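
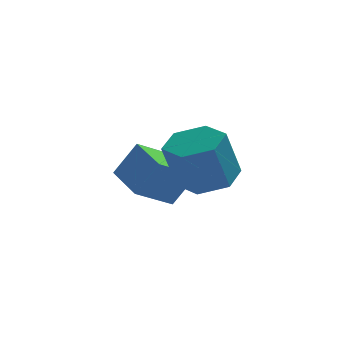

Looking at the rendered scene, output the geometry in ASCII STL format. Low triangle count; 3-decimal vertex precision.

solid 
facet normal 0.281 0.216 -0.935
outer loop
vertex 0.08 -0.015 -0.261
vertex -0.28 0.561 -0.236
vertex 0.371 0.558 -0.041
endloop
endfacet
facet normal 0.859 -0.491 0.144
outer loop
vertex 0.08 -0.015 -0.261
vertex 0.371 0.558 -0.041
vertex -0.259 -0.277 0.871
endloop
endfacet
facet normal 0.859 -0.491 0.144
outer loop
vertex -0.259 -0.277 0.871
vertex 0.371 0.558 -0.041
vertex 0.032 0.297 1.091
endloop
endfacet
facet normal -0.280 -0.216 0.935
outer loop
vertex -0.259 -0.277 0.871
vertex 0.032 0.297 1.091
vertex -0.62 0.299 0.896
endloop
endfacet
facet normal 0.281 0.216 -0.935
outer loop
vertex 0.371 0.558 -0.041
vertex -0.28 0.561 -0.236
vertex 0.011 1.135 -0.016
endloop
endfacet
facet normal 0.801 0.485 0.352
outer loop
vertex 0.371 0.558 -0.041
vertex 0.011 1.135 -0.016
vertex 0.032 0.297 1.091
endloop
endfacet
facet normal 0.801 0.485 0.352
outer loop
vertex 0.032 0.297 1.091
vertex 0.011 1.135 -0.016
vertex -0.328 0.873 1.116
endloop
endfacet
facet normal -0.280 -0.216 0.935
outer loop
vertex 0.032 0.297 1.091
vertex -0.328 0.873 1.116
vertex -0.62 0.299 0.896
endloop
endfacet
facet normal 0.280 0.216 -0.935
outer loop
vertex 0.011 1.135 -0.016
vertex -0.28 0.561 -0.236
vertex -0.641 1.137 -0.211
endloop
endfacet
facet normal -0.059 0.976 0.208
outer loop
vertex 0.011 1.135 -0.016
vertex -0.641 1.137 -0.211
vertex -0.328 0.873 1.116
endloop
endfacet
facet normal -0.059 0.976 0.208
outer loop
vertex -0.328 0.873 1.116
vertex -0.641 1.137 -0.211
vertex -0.98 0.875 0.921
endloop
endfacet
facet normal -0.280 -0.216 0.935
outer loop
vertex -0.328 0.873 1.116
vertex -0.98 0.875 0.921
vertex -0.62 0.299 0.896
endloop
endfacet
facet normal 0.280 0.216 -0.935
outer loop
vertex -0.641 1.137 -0.211
vertex -0.28 0.561 -0.236
vertex -0.932 0.563 -0.431
endloop
endfacet
facet normal -0.859 0.491 -0.144
outer loop
vertex -0.641 1.137 -0.211
vertex -0.932 0.563 -0.431
vertex -0.98 0.875 0.921
endloop
endfacet
facet normal -0.859 0.491 -0.144
outer loop
vertex -0.98 0.875 0.921
vertex -0.932 0.563 -0.431
vertex -1.271 0.302 0.701
endloop
endfacet
facet normal -0.281 -0.216 0.935
outer loop
vertex -0.98 0.875 0.921
vertex -1.271 0.302 0.701
vertex -0.62 0.299 0.896
endloop
endfacet
facet normal 0.280 0.216 -0.935
outer loop
vertex -0.932 0.563 -0.431
vertex -0.28 0.561 -0.236
vertex -0.572 -0.013 -0.456
endloop
endfacet
facet normal -0.801 -0.485 -0.352
outer loop
vertex -0.932 0.563 -0.431
vertex -0.572 -0.013 -0.456
vertex -1.271 0.302 0.701
endloop
endfacet
facet normal -0.801 -0.484 -0.352
outer loop
vertex -1.271 0.302 0.701
vertex -0.572 -0.013 -0.456
vertex -0.911 -0.275 0.676
endloop
endfacet
facet normal -0.281 -0.216 0.935
outer loop
vertex -1.271 0.302 0.701
vertex -0.911 -0.275 0.676
vertex -0.62 0.299 0.896
endloop
endfacet
facet normal 0.280 0.216 -0.935
outer loop
vertex -0.572 -0.013 -0.456
vertex -0.28 0.561 -0.236
vertex 0.08 -0.015 -0.261
endloop
endfacet
facet normal 0.059 -0.976 -0.208
outer loop
vertex -0.572 -0.013 -0.456
vertex 0.08 -0.015 -0.261
vertex -0.911 -0.275 0.676
endloop
endfacet
facet normal 0.059 -0.976 -0.208
outer loop
vertex -0.911 -0.275 0.676
vertex 0.08 -0.015 -0.261
vertex -0.259 -0.277 0.871
endloop
endfacet
facet normal -0.280 -0.216 0.935
outer loop
vertex -0.911 -0.275 0.676
vertex -0.259 -0.277 0.871
vertex -0.62 0.299 0.896
endloop
endfacet
facet normal -0.770 -0.417 0.482
outer loop
vertex -1.229 1.735 -0.267
vertex -1.643 2.761 -0.041
vertex -1.74 1.712 -1.103
endloop
endfacet
facet normal 0.368 -0.908 -0.200
outer loop
vertex -0.917 2.159 -1.619
vertex -1.229 1.735 -0.267
vertex -1.74 1.712 -1.103
endloop
endfacet
facet normal -0.770 -0.418 0.483
outer loop
vertex -1.74 1.712 -1.103
vertex -1.643 2.761 -0.041
vertex -2.155 2.739 -0.876
endloop
endfacet
facet normal -0.522 -0.023 -0.853
outer loop
vertex -2.155 2.739 -0.876
vertex -0.917 2.159 -1.619
vertex -1.74 1.712 -1.103
endloop
endfacet
facet normal 0.522 0.023 0.853
outer loop
vertex -1.229 1.735 -0.267
vertex -0.82 3.208 -0.557
vertex -1.643 2.761 -0.041
endloop
endfacet
facet normal 0.366 -0.909 -0.201
outer loop
vertex -0.405 2.181 -0.784
vertex -1.229 1.735 -0.267
vertex -0.917 2.159 -1.619
endloop
endfacet
facet normal 0.522 0.023 0.852
outer loop
vertex -0.405 2.181 -0.784
vertex -0.82 3.208 -0.557
vertex -1.229 1.735 -0.267
endloop
endfacet
facet normal -0.367 0.908 0.201
outer loop
vertex -1.643 2.761 -0.041
vertex -0.82 3.208 -0.557
vertex -2.155 2.739 -0.876
endloop
endfacet
facet normal -0.522 -0.023 -0.852
outer loop
vertex -1.331 3.185 -1.393
vertex -0.917 2.159 -1.619
vertex -2.155 2.739 -0.876
endloop
endfacet
facet normal -0.367 0.909 0.199
outer loop
vertex -2.155 2.739 -0.876
vertex -0.82 3.208 -0.557
vertex -1.331 3.185 -1.393
endloop
endfacet
facet normal 0.770 0.417 -0.483
outer loop
vertex -1.331 3.185 -1.393
vertex -0.405 2.181 -0.784
vertex -0.917 2.159 -1.619
endloop
endfacet
facet normal 0.770 0.418 -0.482
outer loop
vertex -0.82 3.208 -0.557
vertex -0.405 2.181 -0.784
vertex -1.331 3.185 -1.393
endloop
endfacet

endsolid


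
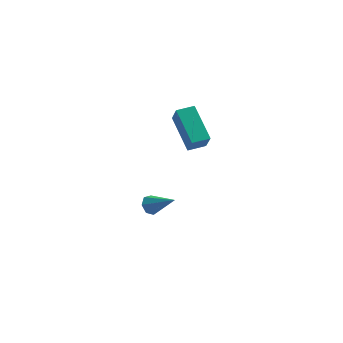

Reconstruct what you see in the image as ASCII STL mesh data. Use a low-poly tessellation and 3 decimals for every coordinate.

solid 
facet normal -0.863 -0.500 -0.068
outer loop
vertex 2.611 0.43 2.766
vertex 1.638 1.947 3.956
vertex 2.324 1.068 1.718
endloop
endfacet
facet normal 0.450 -0.703 -0.551
outer loop
vertex 3.162 1.553 1.784
vertex 2.611 0.43 2.766
vertex 2.324 1.068 1.718
endloop
endfacet
facet normal -0.863 -0.500 -0.068
outer loop
vertex 2.324 1.068 1.718
vertex 1.638 1.947 3.956
vertex 1.351 2.585 2.908
endloop
endfacet
facet normal -0.228 0.506 -0.832
outer loop
vertex 1.351 2.585 2.908
vertex 3.162 1.553 1.784
vertex 2.324 1.068 1.718
endloop
endfacet
facet normal 0.228 -0.506 0.832
outer loop
vertex 2.611 0.43 2.766
vertex 2.476 2.432 4.022
vertex 1.638 1.947 3.956
endloop
endfacet
facet normal 0.450 -0.703 -0.551
outer loop
vertex 3.449 0.915 2.832
vertex 2.611 0.43 2.766
vertex 3.162 1.553 1.784
endloop
endfacet
facet normal 0.228 -0.506 0.832
outer loop
vertex 3.449 0.915 2.832
vertex 2.476 2.432 4.022
vertex 2.611 0.43 2.766
endloop
endfacet
facet normal -0.450 0.703 0.551
outer loop
vertex 1.638 1.947 3.956
vertex 2.476 2.432 4.022
vertex 1.351 2.585 2.908
endloop
endfacet
facet normal -0.228 0.506 -0.832
outer loop
vertex 2.189 3.07 2.974
vertex 3.162 1.553 1.784
vertex 1.351 2.585 2.908
endloop
endfacet
facet normal -0.450 0.703 0.551
outer loop
vertex 1.351 2.585 2.908
vertex 2.476 2.432 4.022
vertex 2.189 3.07 2.974
endloop
endfacet
facet normal 0.863 0.500 0.068
outer loop
vertex 2.189 3.07 2.974
vertex 3.449 0.915 2.832
vertex 3.162 1.553 1.784
endloop
endfacet
facet normal 0.863 0.500 0.068
outer loop
vertex 2.476 2.432 4.022
vertex 3.449 0.915 2.832
vertex 2.189 3.07 2.974
endloop
endfacet
facet normal -0.756 0.326 -0.568
outer loop
vertex 0.471 2.136 -4.227
vertex 0.259 2.463 -3.758
vertex 0.656 2.63 -4.19
endloop
endfacet
facet normal 0.755 -0.237 -0.611
outer loop
vertex 0.471 2.136 -4.227
vertex 0.656 2.63 -4.19
vertex 1.581 1.897 -2.762
endloop
endfacet
facet normal -0.756 0.323 -0.570
outer loop
vertex 0.656 2.63 -4.19
vertex 0.259 2.463 -3.758
vertex 0.541 2.999 -3.828
endloop
endfacet
facet normal 0.816 0.514 -0.265
outer loop
vertex 0.656 2.63 -4.19
vertex 0.541 2.999 -3.828
vertex 1.581 1.897 -2.762
endloop
endfacet
facet normal -0.756 0.323 -0.569
outer loop
vertex 0.541 2.999 -3.828
vertex 0.259 2.463 -3.758
vertex 0.214 2.965 -3.413
endloop
endfacet
facet normal 0.434 0.804 0.408
outer loop
vertex 0.541 2.999 -3.828
vertex 0.214 2.965 -3.413
vertex 1.581 1.897 -2.762
endloop
endfacet
facet normal -0.756 0.323 -0.569
outer loop
vertex 0.214 2.965 -3.413
vertex 0.259 2.463 -3.758
vertex -0.079 2.553 -3.258
endloop
endfacet
facet normal -0.106 0.415 0.904
outer loop
vertex 0.214 2.965 -3.413
vertex -0.079 2.553 -3.258
vertex 1.581 1.897 -2.762
endloop
endfacet
facet normal -0.756 0.323 -0.569
outer loop
vertex -0.079 2.553 -3.258
vertex 0.259 2.463 -3.758
vertex -0.118 2.073 -3.479
endloop
endfacet
facet normal -0.394 -0.358 0.847
outer loop
vertex -0.079 2.553 -3.258
vertex -0.118 2.073 -3.479
vertex 1.581 1.897 -2.762
endloop
endfacet
facet normal -0.756 0.324 -0.569
outer loop
vertex -0.118 2.073 -3.479
vertex 0.259 2.463 -3.758
vertex 0.127 1.888 -3.91
endloop
endfacet
facet normal -0.215 -0.936 0.280
outer loop
vertex -0.118 2.073 -3.479
vertex 0.127 1.888 -3.91
vertex 1.581 1.897 -2.762
endloop
endfacet
facet normal -0.757 0.324 -0.568
outer loop
vertex 0.127 1.888 -3.91
vertex 0.259 2.463 -3.758
vertex 0.471 2.136 -4.227
endloop
endfacet
facet normal 0.296 -0.881 -0.368
outer loop
vertex 0.127 1.888 -3.91
vertex 0.471 2.136 -4.227
vertex 1.581 1.897 -2.762
endloop
endfacet

endsolid


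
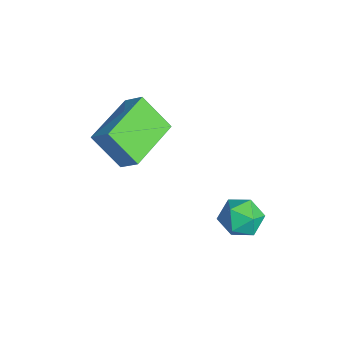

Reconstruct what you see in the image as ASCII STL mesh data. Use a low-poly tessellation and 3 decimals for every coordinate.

solid 
facet normal -0.352 0.864 -0.359
outer loop
vertex 3.499 3.286 -4.586
vertex 2.948 3.342 -3.912
vertex 3.746 3.691 -3.854
endloop
endfacet
facet normal 0.332 0.774 -0.540
outer loop
vertex 3.499 3.286 -4.586
vertex 3.746 3.691 -3.854
vertex 4.302 3.163 -4.269
endloop
endfacet
facet normal 0.384 0.165 -0.909
outer loop
vertex 3.499 3.286 -4.586
vertex 4.302 3.163 -4.269
vertex 3.849 2.486 -4.583
endloop
endfacet
facet normal -0.268 -0.121 -0.956
outer loop
vertex 3.499 3.286 -4.586
vertex 3.849 2.486 -4.583
vertex 3.012 2.597 -4.362
endloop
endfacet
facet normal -0.723 0.311 -0.617
outer loop
vertex 3.499 3.286 -4.586
vertex 3.012 2.597 -4.362
vertex 2.948 3.342 -3.912
endloop
endfacet
facet normal 0.711 0.701 0.060
outer loop
vertex 4.302 3.163 -4.269
vertex 3.746 3.691 -3.854
vertex 4.248 3.143 -3.398
endloop
endfacet
facet normal -0.396 0.848 0.351
outer loop
vertex 3.746 3.691 -3.854
vertex 2.948 3.342 -3.912
vertex 3.411 3.254 -3.177
endloop
endfacet
facet normal -0.997 -0.048 -0.063
outer loop
vertex 2.948 3.342 -3.912
vertex 3.012 2.597 -4.362
vertex 2.958 2.577 -3.491
endloop
endfacet
facet normal -0.261 -0.747 -0.611
outer loop
vertex 3.012 2.597 -4.362
vertex 3.849 2.486 -4.583
vertex 3.514 2.049 -3.906
endloop
endfacet
facet normal 0.796 -0.284 -0.535
outer loop
vertex 3.849 2.486 -4.583
vertex 4.302 3.163 -4.269
vertex 4.312 2.398 -3.848
endloop
endfacet
facet normal 0.268 0.121 0.956
outer loop
vertex 3.761 2.454 -3.174
vertex 4.248 3.143 -3.398
vertex 3.411 3.254 -3.177
endloop
endfacet
facet normal -0.384 -0.165 0.909
outer loop
vertex 3.761 2.454 -3.174
vertex 3.411 3.254 -3.177
vertex 2.958 2.577 -3.491
endloop
endfacet
facet normal -0.332 -0.774 0.540
outer loop
vertex 3.761 2.454 -3.174
vertex 2.958 2.577 -3.491
vertex 3.514 2.049 -3.906
endloop
endfacet
facet normal 0.352 -0.864 0.359
outer loop
vertex 3.761 2.454 -3.174
vertex 3.514 2.049 -3.906
vertex 4.312 2.398 -3.848
endloop
endfacet
facet normal 0.723 -0.311 0.617
outer loop
vertex 3.761 2.454 -3.174
vertex 4.312 2.398 -3.848
vertex 4.248 3.143 -3.398
endloop
endfacet
facet normal 0.261 0.747 0.611
outer loop
vertex 3.411 3.254 -3.177
vertex 4.248 3.143 -3.398
vertex 3.746 3.691 -3.854
endloop
endfacet
facet normal -0.796 0.284 0.535
outer loop
vertex 2.958 2.577 -3.491
vertex 3.411 3.254 -3.177
vertex 2.948 3.342 -3.912
endloop
endfacet
facet normal -0.711 -0.701 -0.060
outer loop
vertex 3.514 2.049 -3.906
vertex 2.958 2.577 -3.491
vertex 3.012 2.597 -4.362
endloop
endfacet
facet normal 0.396 -0.848 -0.351
outer loop
vertex 4.312 2.398 -3.848
vertex 3.514 2.049 -3.906
vertex 3.849 2.486 -4.583
endloop
endfacet
facet normal 0.997 0.048 0.063
outer loop
vertex 4.248 3.143 -3.398
vertex 4.312 2.398 -3.848
vertex 4.302 3.163 -4.269
endloop
endfacet
facet normal -0.379 -0.535 0.755
outer loop
vertex 2.699 -1.481 0.843
vertex 1.139 -0.023 1.093
vertex 2.142 -1.97 0.217
endloop
endfacet
facet normal 0.726 -0.678 -0.116
outer loop
vertex 2.761 -1.097 -1.013
vertex 2.699 -1.481 0.843
vertex 2.142 -1.97 0.217
endloop
endfacet
facet normal -0.379 -0.535 0.755
outer loop
vertex 2.142 -1.97 0.217
vertex 1.139 -0.023 1.093
vertex 0.582 -0.511 0.467
endloop
endfacet
facet normal -0.574 -0.503 -0.646
outer loop
vertex 0.582 -0.511 0.467
vertex 2.761 -1.097 -1.013
vertex 2.142 -1.97 0.217
endloop
endfacet
facet normal 0.574 0.503 0.646
outer loop
vertex 2.699 -1.481 0.843
vertex 1.758 0.85 -0.137
vertex 1.139 -0.023 1.093
endloop
endfacet
facet normal 0.725 -0.679 -0.116
outer loop
vertex 3.318 -0.609 -0.387
vertex 2.699 -1.481 0.843
vertex 2.761 -1.097 -1.013
endloop
endfacet
facet normal 0.574 0.503 0.646
outer loop
vertex 3.318 -0.609 -0.387
vertex 1.758 0.85 -0.137
vertex 2.699 -1.481 0.843
endloop
endfacet
facet normal -0.725 0.678 0.117
outer loop
vertex 1.139 -0.023 1.093
vertex 1.758 0.85 -0.137
vertex 0.582 -0.511 0.467
endloop
endfacet
facet normal -0.574 -0.503 -0.646
outer loop
vertex 1.201 0.361 -0.763
vertex 2.761 -1.097 -1.013
vertex 0.582 -0.511 0.467
endloop
endfacet
facet normal -0.726 0.678 0.116
outer loop
vertex 0.582 -0.511 0.467
vertex 1.758 0.85 -0.137
vertex 1.201 0.361 -0.763
endloop
endfacet
facet normal 0.379 0.535 -0.755
outer loop
vertex 1.201 0.361 -0.763
vertex 3.318 -0.609 -0.387
vertex 2.761 -1.097 -1.013
endloop
endfacet
facet normal 0.379 0.535 -0.755
outer loop
vertex 1.758 0.85 -0.137
vertex 3.318 -0.609 -0.387
vertex 1.201 0.361 -0.763
endloop
endfacet

endsolid


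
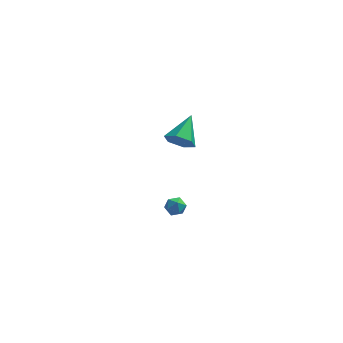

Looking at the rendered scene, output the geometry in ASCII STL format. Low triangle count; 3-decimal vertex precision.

solid 
facet normal -0.046 0.145 0.988
outer loop
vertex -2.941 -3.578 -2.875
vertex -3.521 -3.851 -2.862
vertex -2.995 -4.21 -2.785
endloop
endfacet
facet normal 0.630 0.056 0.774
outer loop
vertex -2.941 -3.578 -2.875
vertex -2.995 -4.21 -2.785
vertex -2.539 -3.979 -3.173
endloop
endfacet
facet normal 0.775 0.561 0.291
outer loop
vertex -2.941 -3.578 -2.875
vertex -2.539 -3.979 -3.173
vertex -2.783 -3.478 -3.489
endloop
endfacet
facet normal 0.190 0.960 0.205
outer loop
vertex -2.941 -3.578 -2.875
vertex -2.783 -3.478 -3.489
vertex -3.39 -3.399 -3.297
endloop
endfacet
facet normal -0.317 0.704 0.636
outer loop
vertex -2.941 -3.578 -2.875
vertex -3.39 -3.399 -3.297
vertex -3.521 -3.851 -2.862
endloop
endfacet
facet normal 0.679 -0.578 0.453
outer loop
vertex -2.539 -3.979 -3.173
vertex -2.995 -4.21 -2.785
vertex -2.87 -4.501 -3.343
endloop
endfacet
facet normal -0.415 -0.436 0.799
outer loop
vertex -2.995 -4.21 -2.785
vertex -3.521 -3.851 -2.862
vertex -3.477 -4.422 -3.151
endloop
endfacet
facet normal -0.854 0.467 0.228
outer loop
vertex -3.521 -3.851 -2.862
vertex -3.39 -3.399 -3.297
vertex -3.721 -3.921 -3.467
endloop
endfacet
facet normal -0.033 0.883 -0.468
outer loop
vertex -3.39 -3.399 -3.297
vertex -2.783 -3.478 -3.489
vertex -3.265 -3.69 -3.855
endloop
endfacet
facet normal 0.914 0.237 -0.330
outer loop
vertex -2.783 -3.478 -3.489
vertex -2.539 -3.979 -3.173
vertex -2.739 -4.049 -3.778
endloop
endfacet
facet normal -0.190 -0.960 -0.205
outer loop
vertex -3.319 -4.322 -3.765
vertex -2.87 -4.501 -3.343
vertex -3.477 -4.422 -3.151
endloop
endfacet
facet normal -0.775 -0.561 -0.291
outer loop
vertex -3.319 -4.322 -3.765
vertex -3.477 -4.422 -3.151
vertex -3.721 -3.921 -3.467
endloop
endfacet
facet normal -0.630 -0.056 -0.774
outer loop
vertex -3.319 -4.322 -3.765
vertex -3.721 -3.921 -3.467
vertex -3.265 -3.69 -3.855
endloop
endfacet
facet normal 0.046 -0.145 -0.988
outer loop
vertex -3.319 -4.322 -3.765
vertex -3.265 -3.69 -3.855
vertex -2.739 -4.049 -3.778
endloop
endfacet
facet normal 0.317 -0.704 -0.636
outer loop
vertex -3.319 -4.322 -3.765
vertex -2.739 -4.049 -3.778
vertex -2.87 -4.501 -3.343
endloop
endfacet
facet normal 0.033 -0.883 0.468
outer loop
vertex -3.477 -4.422 -3.151
vertex -2.87 -4.501 -3.343
vertex -2.995 -4.21 -2.785
endloop
endfacet
facet normal -0.914 -0.237 0.330
outer loop
vertex -3.721 -3.921 -3.467
vertex -3.477 -4.422 -3.151
vertex -3.521 -3.851 -2.862
endloop
endfacet
facet normal -0.679 0.578 -0.453
outer loop
vertex -3.265 -3.69 -3.855
vertex -3.721 -3.921 -3.467
vertex -3.39 -3.399 -3.297
endloop
endfacet
facet normal 0.415 0.436 -0.799
outer loop
vertex -2.739 -4.049 -3.778
vertex -3.265 -3.69 -3.855
vertex -2.783 -3.478 -3.489
endloop
endfacet
facet normal 0.854 -0.467 -0.228
outer loop
vertex -2.87 -4.501 -3.343
vertex -2.739 -4.049 -3.778
vertex -2.539 -3.979 -3.173
endloop
endfacet
facet normal -0.241 -0.825 -0.511
outer loop
vertex -2.736 2.906 -3.826
vertex -3.615 2.923 -3.439
vertex -3.445 3.384 -4.263
endloop
endfacet
facet normal 0.674 0.560 -0.481
outer loop
vertex -2.736 2.906 -3.826
vertex -3.445 3.384 -4.263
vertex -3.125 4.597 -2.401
endloop
endfacet
facet normal -0.241 -0.825 -0.511
outer loop
vertex -3.445 3.384 -4.263
vertex -3.615 2.923 -3.439
vertex -4.323 3.401 -3.876
endloop
endfacet
facet normal -0.208 0.836 -0.509
outer loop
vertex -3.445 3.384 -4.263
vertex -4.323 3.401 -3.876
vertex -3.125 4.597 -2.401
endloop
endfacet
facet normal -0.241 -0.825 -0.512
outer loop
vertex -4.323 3.401 -3.876
vertex -3.615 2.923 -3.439
vertex -4.493 2.939 -3.052
endloop
endfacet
facet normal -0.792 0.588 0.166
outer loop
vertex -4.323 3.401 -3.876
vertex -4.493 2.939 -3.052
vertex -3.125 4.597 -2.401
endloop
endfacet
facet normal -0.240 -0.825 -0.512
outer loop
vertex -4.493 2.939 -3.052
vertex -3.615 2.923 -3.439
vertex -3.785 2.461 -2.614
endloop
endfacet
facet normal -0.493 0.066 0.868
outer loop
vertex -4.493 2.939 -3.052
vertex -3.785 2.461 -2.614
vertex -3.125 4.597 -2.401
endloop
endfacet
facet normal -0.240 -0.825 -0.512
outer loop
vertex -3.785 2.461 -2.614
vertex -3.615 2.923 -3.439
vertex -2.906 2.445 -3.001
endloop
endfacet
facet normal 0.391 -0.210 0.896
outer loop
vertex -3.785 2.461 -2.614
vertex -2.906 2.445 -3.001
vertex -3.125 4.597 -2.401
endloop
endfacet
facet normal -0.241 -0.825 -0.511
outer loop
vertex -2.906 2.445 -3.001
vertex -3.615 2.923 -3.439
vertex -2.736 2.906 -3.826
endloop
endfacet
facet normal 0.974 0.037 0.222
outer loop
vertex -2.906 2.445 -3.001
vertex -2.736 2.906 -3.826
vertex -3.125 4.597 -2.401
endloop
endfacet

endsolid


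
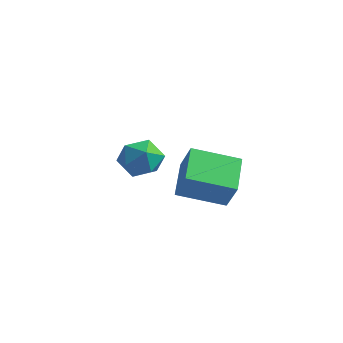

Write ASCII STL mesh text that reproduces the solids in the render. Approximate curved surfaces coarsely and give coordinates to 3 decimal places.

solid 
facet normal -0.526 0.160 -0.836
outer loop
vertex 3.14 1.679 -0.562
vertex 2.296 2.864 0.196
vertex 4.366 2.896 -1.1
endloop
endfacet
facet normal 0.514 -0.722 -0.462
outer loop
vertex 5.024 2.696 -0.056
vertex 3.14 1.679 -0.562
vertex 4.366 2.896 -1.1
endloop
endfacet
facet normal -0.526 0.161 -0.835
outer loop
vertex 4.366 2.896 -1.1
vertex 2.296 2.864 0.196
vertex 3.523 4.081 -0.342
endloop
endfacet
facet normal 0.677 0.673 -0.298
outer loop
vertex 3.523 4.081 -0.342
vertex 5.024 2.696 -0.056
vertex 4.366 2.896 -1.1
endloop
endfacet
facet normal -0.677 -0.673 0.298
outer loop
vertex 3.14 1.679 -0.562
vertex 2.954 2.664 1.24
vertex 2.296 2.864 0.196
endloop
endfacet
facet normal 0.514 -0.723 -0.462
outer loop
vertex 3.797 1.479 0.482
vertex 3.14 1.679 -0.562
vertex 5.024 2.696 -0.056
endloop
endfacet
facet normal -0.678 -0.672 0.298
outer loop
vertex 3.797 1.479 0.482
vertex 2.954 2.664 1.24
vertex 3.14 1.679 -0.562
endloop
endfacet
facet normal -0.514 0.723 0.462
outer loop
vertex 2.296 2.864 0.196
vertex 2.954 2.664 1.24
vertex 3.523 4.081 -0.342
endloop
endfacet
facet normal 0.677 0.673 -0.297
outer loop
vertex 4.18 3.881 0.702
vertex 5.024 2.696 -0.056
vertex 3.523 4.081 -0.342
endloop
endfacet
facet normal -0.514 0.722 0.462
outer loop
vertex 3.523 4.081 -0.342
vertex 2.954 2.664 1.24
vertex 4.18 3.881 0.702
endloop
endfacet
facet normal 0.525 -0.160 0.836
outer loop
vertex 4.18 3.881 0.702
vertex 3.797 1.479 0.482
vertex 5.024 2.696 -0.056
endloop
endfacet
facet normal 0.526 -0.160 0.835
outer loop
vertex 2.954 2.664 1.24
vertex 3.797 1.479 0.482
vertex 4.18 3.881 0.702
endloop
endfacet
facet normal -0.858 -0.320 0.401
outer loop
vertex -0.683 3.493 0.036
vertex -0.63 2.719 -0.468
vertex -0.248 2.749 0.374
endloop
endfacet
facet normal -0.502 0.097 0.859
outer loop
vertex -0.683 3.493 0.036
vertex -0.248 2.749 0.374
vertex 0.116 3.592 0.492
endloop
endfacet
facet normal -0.404 0.733 0.548
outer loop
vertex -0.683 3.493 0.036
vertex 0.116 3.592 0.492
vertex -0.041 4.081 -0.277
endloop
endfacet
facet normal -0.698 0.709 -0.101
outer loop
vertex -0.683 3.493 0.036
vertex -0.041 4.081 -0.277
vertex -0.502 3.542 -0.871
endloop
endfacet
facet normal -0.980 0.058 -0.192
outer loop
vertex -0.683 3.493 0.036
vertex -0.502 3.542 -0.871
vertex -0.63 2.719 -0.468
endloop
endfacet
facet normal 0.138 -0.195 0.971
outer loop
vertex 0.116 3.592 0.492
vertex -0.248 2.749 0.374
vertex 0.662 2.878 0.271
endloop
endfacet
facet normal -0.438 -0.869 0.230
outer loop
vertex -0.248 2.749 0.374
vertex -0.63 2.719 -0.468
vertex 0.201 2.339 -0.323
endloop
endfacet
facet normal -0.633 -0.259 -0.729
outer loop
vertex -0.63 2.719 -0.468
vertex -0.502 3.542 -0.871
vertex 0.044 2.828 -1.092
endloop
endfacet
facet normal -0.178 0.794 -0.582
outer loop
vertex -0.502 3.542 -0.871
vertex -0.041 4.081 -0.277
vertex 0.408 3.671 -0.974
endloop
endfacet
facet normal 0.299 0.832 0.468
outer loop
vertex -0.041 4.081 -0.277
vertex 0.116 3.592 0.492
vertex 0.79 3.701 -0.132
endloop
endfacet
facet normal 0.698 -0.709 0.101
outer loop
vertex 0.843 2.927 -0.636
vertex 0.662 2.878 0.271
vertex 0.201 2.339 -0.323
endloop
endfacet
facet normal 0.404 -0.733 -0.548
outer loop
vertex 0.843 2.927 -0.636
vertex 0.201 2.339 -0.323
vertex 0.044 2.828 -1.092
endloop
endfacet
facet normal 0.502 -0.097 -0.859
outer loop
vertex 0.843 2.927 -0.636
vertex 0.044 2.828 -1.092
vertex 0.408 3.671 -0.974
endloop
endfacet
facet normal 0.858 0.320 -0.401
outer loop
vertex 0.843 2.927 -0.636
vertex 0.408 3.671 -0.974
vertex 0.79 3.701 -0.132
endloop
endfacet
facet normal 0.980 -0.058 0.192
outer loop
vertex 0.843 2.927 -0.636
vertex 0.79 3.701 -0.132
vertex 0.662 2.878 0.271
endloop
endfacet
facet normal 0.178 -0.794 0.582
outer loop
vertex 0.201 2.339 -0.323
vertex 0.662 2.878 0.271
vertex -0.248 2.749 0.374
endloop
endfacet
facet normal -0.299 -0.832 -0.468
outer loop
vertex 0.044 2.828 -1.092
vertex 0.201 2.339 -0.323
vertex -0.63 2.719 -0.468
endloop
endfacet
facet normal -0.138 0.195 -0.971
outer loop
vertex 0.408 3.671 -0.974
vertex 0.044 2.828 -1.092
vertex -0.502 3.542 -0.871
endloop
endfacet
facet normal 0.438 0.869 -0.230
outer loop
vertex 0.79 3.701 -0.132
vertex 0.408 3.671 -0.974
vertex -0.041 4.081 -0.277
endloop
endfacet
facet normal 0.633 0.259 0.729
outer loop
vertex 0.662 2.878 0.271
vertex 0.79 3.701 -0.132
vertex 0.116 3.592 0.492
endloop
endfacet

endsolid


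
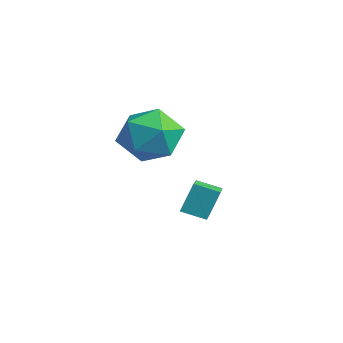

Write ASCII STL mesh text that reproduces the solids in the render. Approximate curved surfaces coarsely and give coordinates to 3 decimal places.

solid 
facet normal -0.620 0.319 0.717
outer loop
vertex 1.618 2.588 2.201
vertex 1.402 1.433 2.528
vertex 2.318 2.052 3.044
endloop
endfacet
facet normal -0.104 0.798 0.594
outer loop
vertex 1.618 2.588 2.201
vertex 2.318 2.052 3.044
vertex 2.826 2.756 2.187
endloop
endfacet
facet normal -0.138 0.986 -0.094
outer loop
vertex 1.618 2.588 2.201
vertex 2.826 2.756 2.187
vertex 2.224 2.572 1.143
endloop
endfacet
facet normal -0.674 0.624 -0.395
outer loop
vertex 1.618 2.588 2.201
vertex 2.224 2.572 1.143
vertex 1.344 1.755 1.353
endloop
endfacet
facet normal -0.972 0.212 0.106
outer loop
vertex 1.618 2.588 2.201
vertex 1.344 1.755 1.353
vertex 1.402 1.433 2.528
endloop
endfacet
facet normal 0.524 0.479 0.704
outer loop
vertex 2.826 2.756 2.187
vertex 2.318 2.052 3.044
vertex 3.356 1.705 2.507
endloop
endfacet
facet normal -0.309 -0.296 0.904
outer loop
vertex 2.318 2.052 3.044
vertex 1.402 1.433 2.528
vertex 2.476 0.888 2.717
endloop
endfacet
facet normal -0.879 -0.469 -0.085
outer loop
vertex 1.402 1.433 2.528
vertex 1.344 1.755 1.353
vertex 1.874 0.704 1.673
endloop
endfacet
facet normal -0.397 0.198 -0.896
outer loop
vertex 1.344 1.755 1.353
vertex 2.224 2.572 1.143
vertex 2.382 1.408 0.816
endloop
endfacet
facet normal 0.469 0.783 -0.409
outer loop
vertex 2.224 2.572 1.143
vertex 2.826 2.756 2.187
vertex 3.298 2.027 1.332
endloop
endfacet
facet normal 0.674 -0.624 0.395
outer loop
vertex 3.082 0.872 1.659
vertex 3.356 1.705 2.507
vertex 2.476 0.888 2.717
endloop
endfacet
facet normal 0.138 -0.986 0.094
outer loop
vertex 3.082 0.872 1.659
vertex 2.476 0.888 2.717
vertex 1.874 0.704 1.673
endloop
endfacet
facet normal 0.104 -0.798 -0.594
outer loop
vertex 3.082 0.872 1.659
vertex 1.874 0.704 1.673
vertex 2.382 1.408 0.816
endloop
endfacet
facet normal 0.620 -0.319 -0.717
outer loop
vertex 3.082 0.872 1.659
vertex 2.382 1.408 0.816
vertex 3.298 2.027 1.332
endloop
endfacet
facet normal 0.972 -0.212 -0.106
outer loop
vertex 3.082 0.872 1.659
vertex 3.298 2.027 1.332
vertex 3.356 1.705 2.507
endloop
endfacet
facet normal 0.397 -0.198 0.896
outer loop
vertex 2.476 0.888 2.717
vertex 3.356 1.705 2.507
vertex 2.318 2.052 3.044
endloop
endfacet
facet normal -0.469 -0.783 0.409
outer loop
vertex 1.874 0.704 1.673
vertex 2.476 0.888 2.717
vertex 1.402 1.433 2.528
endloop
endfacet
facet normal -0.524 -0.479 -0.704
outer loop
vertex 2.382 1.408 0.816
vertex 1.874 0.704 1.673
vertex 1.344 1.755 1.353
endloop
endfacet
facet normal 0.309 0.296 -0.904
outer loop
vertex 3.298 2.027 1.332
vertex 2.382 1.408 0.816
vertex 2.224 2.572 1.143
endloop
endfacet
facet normal 0.879 0.469 0.085
outer loop
vertex 3.356 1.705 2.507
vertex 3.298 2.027 1.332
vertex 2.826 2.756 2.187
endloop
endfacet
facet normal -0.557 -0.765 0.322
outer loop
vertex 2.008 3.452 -0.761
vertex 1.228 3.924 -0.988
vertex 2.038 2.941 -1.923
endloop
endfacet
facet normal 0.831 -0.502 0.242
outer loop
vertex 2.572 3.676 -2.232
vertex 2.008 3.452 -0.761
vertex 2.038 2.941 -1.923
endloop
endfacet
facet normal -0.557 -0.766 0.323
outer loop
vertex 2.038 2.941 -1.923
vertex 1.228 3.924 -0.988
vertex 1.257 3.413 -2.15
endloop
endfacet
facet normal 0.023 -0.402 -0.915
outer loop
vertex 1.257 3.413 -2.15
vertex 2.572 3.676 -2.232
vertex 2.038 2.941 -1.923
endloop
endfacet
facet normal -0.023 0.402 0.915
outer loop
vertex 2.008 3.452 -0.761
vertex 1.762 4.659 -1.297
vertex 1.228 3.924 -0.988
endloop
endfacet
facet normal 0.830 -0.503 0.242
outer loop
vertex 2.543 4.187 -1.07
vertex 2.008 3.452 -0.761
vertex 2.572 3.676 -2.232
endloop
endfacet
facet normal -0.023 0.402 0.915
outer loop
vertex 2.543 4.187 -1.07
vertex 1.762 4.659 -1.297
vertex 2.008 3.452 -0.761
endloop
endfacet
facet normal -0.831 0.502 -0.241
outer loop
vertex 1.228 3.924 -0.988
vertex 1.762 4.659 -1.297
vertex 1.257 3.413 -2.15
endloop
endfacet
facet normal 0.023 -0.402 -0.915
outer loop
vertex 1.792 4.148 -2.459
vertex 2.572 3.676 -2.232
vertex 1.257 3.413 -2.15
endloop
endfacet
facet normal -0.830 0.502 -0.242
outer loop
vertex 1.257 3.413 -2.15
vertex 1.762 4.659 -1.297
vertex 1.792 4.148 -2.459
endloop
endfacet
facet normal 0.557 0.765 -0.323
outer loop
vertex 1.792 4.148 -2.459
vertex 2.543 4.187 -1.07
vertex 2.572 3.676 -2.232
endloop
endfacet
facet normal 0.556 0.766 -0.322
outer loop
vertex 1.762 4.659 -1.297
vertex 2.543 4.187 -1.07
vertex 1.792 4.148 -2.459
endloop
endfacet

endsolid


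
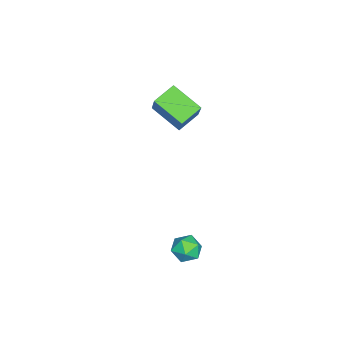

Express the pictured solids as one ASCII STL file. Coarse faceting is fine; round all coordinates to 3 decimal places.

solid 
facet normal -0.743 0.526 0.414
outer loop
vertex -2.28 -1.928 3.609
vertex -1.283 -1.552 4.921
vertex -1.8 -0.68 2.886
endloop
endfacet
facet normal -0.590 -0.223 -0.776
outer loop
vertex -0.997 -1.248 2.439
vertex -2.28 -1.928 3.609
vertex -1.8 -0.68 2.886
endloop
endfacet
facet normal -0.743 0.526 0.414
outer loop
vertex -1.8 -0.68 2.886
vertex -1.283 -1.552 4.921
vertex -0.802 -0.304 4.198
endloop
endfacet
facet normal 0.316 0.821 -0.476
outer loop
vertex -0.802 -0.304 4.198
vertex -0.997 -1.248 2.439
vertex -1.8 -0.68 2.886
endloop
endfacet
facet normal -0.316 -0.821 0.475
outer loop
vertex -2.28 -1.928 3.609
vertex -0.48 -2.12 4.474
vertex -1.283 -1.552 4.921
endloop
endfacet
facet normal -0.590 -0.222 -0.776
outer loop
vertex -1.478 -2.496 3.162
vertex -2.28 -1.928 3.609
vertex -0.997 -1.248 2.439
endloop
endfacet
facet normal -0.316 -0.821 0.476
outer loop
vertex -1.478 -2.496 3.162
vertex -0.48 -2.12 4.474
vertex -2.28 -1.928 3.609
endloop
endfacet
facet normal 0.590 0.223 0.776
outer loop
vertex -1.283 -1.552 4.921
vertex -0.48 -2.12 4.474
vertex -0.802 -0.304 4.198
endloop
endfacet
facet normal 0.316 0.821 -0.476
outer loop
vertex -0.0 -0.872 3.751
vertex -0.997 -1.248 2.439
vertex -0.802 -0.304 4.198
endloop
endfacet
facet normal 0.590 0.223 0.776
outer loop
vertex -0.802 -0.304 4.198
vertex -0.48 -2.12 4.474
vertex -0.0 -0.872 3.751
endloop
endfacet
facet normal 0.743 -0.526 -0.414
outer loop
vertex -0.0 -0.872 3.751
vertex -1.478 -2.496 3.162
vertex -0.997 -1.248 2.439
endloop
endfacet
facet normal 0.743 -0.526 -0.414
outer loop
vertex -0.48 -2.12 4.474
vertex -1.478 -2.496 3.162
vertex -0.0 -0.872 3.751
endloop
endfacet
facet normal -0.025 0.997 0.073
outer loop
vertex 3.911 0.803 -0.717
vertex 3.25 0.777 -0.59
vertex 3.692 0.751 -0.083
endloop
endfacet
facet normal 0.611 0.743 0.272
outer loop
vertex 3.911 0.803 -0.717
vertex 3.692 0.751 -0.083
vertex 4.221 0.39 -0.286
endloop
endfacet
facet normal 0.885 0.375 -0.277
outer loop
vertex 3.911 0.803 -0.717
vertex 4.221 0.39 -0.286
vertex 4.107 0.192 -0.919
endloop
endfacet
facet normal 0.416 0.403 -0.815
outer loop
vertex 3.911 0.803 -0.717
vertex 4.107 0.192 -0.919
vertex 3.507 0.431 -1.107
endloop
endfacet
facet normal -0.146 0.787 -0.599
outer loop
vertex 3.911 0.803 -0.717
vertex 3.507 0.431 -1.107
vertex 3.25 0.777 -0.59
endloop
endfacet
facet normal 0.508 0.288 0.811
outer loop
vertex 4.221 0.39 -0.286
vertex 3.692 0.751 -0.083
vertex 3.753 0.109 0.107
endloop
endfacet
facet normal -0.521 0.699 0.490
outer loop
vertex 3.692 0.751 -0.083
vertex 3.25 0.777 -0.59
vertex 3.153 0.348 -0.081
endloop
endfacet
facet normal -0.717 0.359 -0.597
outer loop
vertex 3.25 0.777 -0.59
vertex 3.507 0.431 -1.107
vertex 3.039 0.15 -0.714
endloop
endfacet
facet normal 0.192 -0.262 -0.946
outer loop
vertex 3.507 0.431 -1.107
vertex 4.107 0.192 -0.919
vertex 3.568 -0.211 -0.917
endloop
endfacet
facet normal 0.949 -0.305 -0.076
outer loop
vertex 4.107 0.192 -0.919
vertex 4.221 0.39 -0.286
vertex 4.01 -0.237 -0.41
endloop
endfacet
facet normal -0.416 -0.403 0.815
outer loop
vertex 3.349 -0.263 -0.283
vertex 3.753 0.109 0.107
vertex 3.153 0.348 -0.081
endloop
endfacet
facet normal -0.885 -0.375 0.277
outer loop
vertex 3.349 -0.263 -0.283
vertex 3.153 0.348 -0.081
vertex 3.039 0.15 -0.714
endloop
endfacet
facet normal -0.611 -0.743 -0.272
outer loop
vertex 3.349 -0.263 -0.283
vertex 3.039 0.15 -0.714
vertex 3.568 -0.211 -0.917
endloop
endfacet
facet normal 0.025 -0.997 -0.073
outer loop
vertex 3.349 -0.263 -0.283
vertex 3.568 -0.211 -0.917
vertex 4.01 -0.237 -0.41
endloop
endfacet
facet normal 0.146 -0.787 0.599
outer loop
vertex 3.349 -0.263 -0.283
vertex 4.01 -0.237 -0.41
vertex 3.753 0.109 0.107
endloop
endfacet
facet normal -0.192 0.262 0.946
outer loop
vertex 3.153 0.348 -0.081
vertex 3.753 0.109 0.107
vertex 3.692 0.751 -0.083
endloop
endfacet
facet normal -0.949 0.305 0.076
outer loop
vertex 3.039 0.15 -0.714
vertex 3.153 0.348 -0.081
vertex 3.25 0.777 -0.59
endloop
endfacet
facet normal -0.508 -0.288 -0.811
outer loop
vertex 3.568 -0.211 -0.917
vertex 3.039 0.15 -0.714
vertex 3.507 0.431 -1.107
endloop
endfacet
facet normal 0.521 -0.699 -0.490
outer loop
vertex 4.01 -0.237 -0.41
vertex 3.568 -0.211 -0.917
vertex 4.107 0.192 -0.919
endloop
endfacet
facet normal 0.717 -0.359 0.597
outer loop
vertex 3.753 0.109 0.107
vertex 4.01 -0.237 -0.41
vertex 4.221 0.39 -0.286
endloop
endfacet

endsolid


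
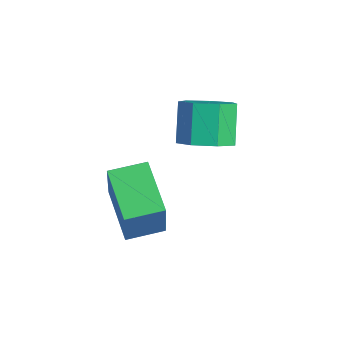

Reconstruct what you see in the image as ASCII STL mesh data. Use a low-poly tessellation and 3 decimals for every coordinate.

solid 
facet normal 0.508 -0.274 -0.816
outer loop
vertex -0.307 1.259 2.173
vertex -1.064 1.247 1.706
vertex -0.499 1.924 1.83
endloop
endfacet
facet normal 0.825 0.428 0.369
outer loop
vertex -0.307 1.259 2.173
vertex -0.499 1.924 1.83
vertex -1.059 1.665 3.382
endloop
endfacet
facet normal 0.824 0.430 0.369
outer loop
vertex -1.059 1.665 3.382
vertex -0.499 1.924 1.83
vertex -1.252 2.329 3.039
endloop
endfacet
facet normal -0.509 0.274 0.816
outer loop
vertex -1.059 1.665 3.382
vertex -1.252 2.329 3.039
vertex -1.816 1.653 2.914
endloop
endfacet
facet normal 0.508 -0.274 -0.817
outer loop
vertex -0.499 1.924 1.83
vertex -1.064 1.247 1.706
vertex -1.117 2.079 1.394
endloop
endfacet
facet normal 0.318 0.941 -0.117
outer loop
vertex -0.499 1.924 1.83
vertex -1.117 2.079 1.394
vertex -1.252 2.329 3.039
endloop
endfacet
facet normal 0.319 0.941 -0.117
outer loop
vertex -1.252 2.329 3.039
vertex -1.117 2.079 1.394
vertex -1.869 2.484 2.602
endloop
endfacet
facet normal -0.509 0.274 0.816
outer loop
vertex -1.252 2.329 3.039
vertex -1.869 2.484 2.602
vertex -1.816 1.653 2.914
endloop
endfacet
facet normal 0.508 -0.274 -0.816
outer loop
vertex -1.117 2.079 1.394
vertex -1.064 1.247 1.706
vertex -1.695 1.608 1.192
endloop
endfacet
facet normal -0.426 0.744 -0.515
outer loop
vertex -1.117 2.079 1.394
vertex -1.695 1.608 1.192
vertex -1.869 2.484 2.602
endloop
endfacet
facet normal -0.426 0.744 -0.515
outer loop
vertex -1.869 2.484 2.602
vertex -1.695 1.608 1.192
vertex -2.447 2.013 2.4
endloop
endfacet
facet normal -0.509 0.274 0.816
outer loop
vertex -1.869 2.484 2.602
vertex -2.447 2.013 2.4
vertex -1.816 1.653 2.914
endloop
endfacet
facet normal 0.509 -0.273 -0.816
outer loop
vertex -1.695 1.608 1.192
vertex -1.064 1.247 1.706
vertex -1.797 0.865 1.377
endloop
endfacet
facet normal -0.851 -0.014 -0.525
outer loop
vertex -1.695 1.608 1.192
vertex -1.797 0.865 1.377
vertex -2.447 2.013 2.4
endloop
endfacet
facet normal -0.851 -0.014 -0.525
outer loop
vertex -2.447 2.013 2.4
vertex -1.797 0.865 1.377
vertex -2.55 1.271 2.586
endloop
endfacet
facet normal -0.508 0.275 0.816
outer loop
vertex -2.447 2.013 2.4
vertex -2.55 1.271 2.586
vertex -1.816 1.653 2.914
endloop
endfacet
facet normal 0.509 -0.274 -0.816
outer loop
vertex -1.797 0.865 1.377
vertex -1.064 1.247 1.706
vertex -1.348 0.41 1.81
endloop
endfacet
facet normal -0.635 -0.760 -0.140
outer loop
vertex -1.797 0.865 1.377
vertex -1.348 0.41 1.81
vertex -2.55 1.271 2.586
endloop
endfacet
facet normal -0.635 -0.760 -0.140
outer loop
vertex -2.55 1.271 2.586
vertex -1.348 0.41 1.81
vertex -2.1 0.816 3.018
endloop
endfacet
facet normal -0.508 0.274 0.817
outer loop
vertex -2.55 1.271 2.586
vertex -2.1 0.816 3.018
vertex -1.816 1.653 2.914
endloop
endfacet
facet normal 0.508 -0.274 -0.817
outer loop
vertex -1.348 0.41 1.81
vertex -1.064 1.247 1.706
vertex -0.684 0.586 2.164
endloop
endfacet
facet normal 0.060 -0.934 0.351
outer loop
vertex -1.348 0.41 1.81
vertex -0.684 0.586 2.164
vertex -2.1 0.816 3.018
endloop
endfacet
facet normal 0.059 -0.935 0.350
outer loop
vertex -2.1 0.816 3.018
vertex -0.684 0.586 2.164
vertex -1.436 0.991 3.373
endloop
endfacet
facet normal -0.509 0.274 0.816
outer loop
vertex -2.1 0.816 3.018
vertex -1.436 0.991 3.373
vertex -1.816 1.653 2.914
endloop
endfacet
facet normal 0.508 -0.274 -0.817
outer loop
vertex -0.684 0.586 2.164
vertex -1.064 1.247 1.706
vertex -0.307 1.259 2.173
endloop
endfacet
facet normal 0.709 -0.405 0.577
outer loop
vertex -0.684 0.586 2.164
vertex -0.307 1.259 2.173
vertex -1.436 0.991 3.373
endloop
endfacet
facet normal 0.709 -0.405 0.577
outer loop
vertex -1.436 0.991 3.373
vertex -0.307 1.259 2.173
vertex -1.059 1.665 3.382
endloop
endfacet
facet normal -0.509 0.274 0.816
outer loop
vertex -1.436 0.991 3.373
vertex -1.059 1.665 3.382
vertex -1.816 1.653 2.914
endloop
endfacet
facet normal -0.895 0.090 0.437
outer loop
vertex -1.556 -1.696 1.089
vertex -1.359 -0.481 1.242
vertex -2.403 -1.33 -0.719
endloop
endfacet
facet normal -0.159 -0.979 -0.124
outer loop
vertex -0.721 -1.499 -1.542
vertex -1.556 -1.696 1.089
vertex -2.403 -1.33 -0.719
endloop
endfacet
facet normal -0.895 0.090 0.437
outer loop
vertex -2.403 -1.33 -0.719
vertex -1.359 -0.481 1.242
vertex -2.206 -0.115 -0.566
endloop
endfacet
facet normal -0.418 0.180 -0.891
outer loop
vertex -2.206 -0.115 -0.566
vertex -0.721 -1.499 -1.542
vertex -2.403 -1.33 -0.719
endloop
endfacet
facet normal 0.418 -0.180 0.891
outer loop
vertex -1.556 -1.696 1.089
vertex 0.323 -0.65 0.419
vertex -1.359 -0.481 1.242
endloop
endfacet
facet normal -0.159 -0.979 -0.124
outer loop
vertex 0.126 -1.865 0.266
vertex -1.556 -1.696 1.089
vertex -0.721 -1.499 -1.542
endloop
endfacet
facet normal 0.418 -0.180 0.891
outer loop
vertex 0.126 -1.865 0.266
vertex 0.323 -0.65 0.419
vertex -1.556 -1.696 1.089
endloop
endfacet
facet normal 0.159 0.979 0.124
outer loop
vertex -1.359 -0.481 1.242
vertex 0.323 -0.65 0.419
vertex -2.206 -0.115 -0.566
endloop
endfacet
facet normal -0.418 0.180 -0.891
outer loop
vertex -0.524 -0.284 -1.389
vertex -0.721 -1.499 -1.542
vertex -2.206 -0.115 -0.566
endloop
endfacet
facet normal 0.159 0.979 0.124
outer loop
vertex -2.206 -0.115 -0.566
vertex 0.323 -0.65 0.419
vertex -0.524 -0.284 -1.389
endloop
endfacet
facet normal 0.895 -0.090 -0.437
outer loop
vertex -0.524 -0.284 -1.389
vertex 0.126 -1.865 0.266
vertex -0.721 -1.499 -1.542
endloop
endfacet
facet normal 0.895 -0.090 -0.437
outer loop
vertex 0.323 -0.65 0.419
vertex 0.126 -1.865 0.266
vertex -0.524 -0.284 -1.389
endloop
endfacet

endsolid


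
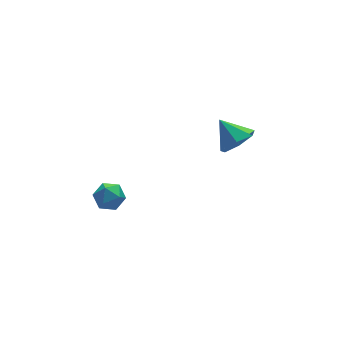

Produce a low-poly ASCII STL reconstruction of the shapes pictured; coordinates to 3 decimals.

solid 
facet normal 0.307 -0.669 -0.677
outer loop
vertex 1.9 2.854 3.337
vertex 1.127 2.762 3.077
vertex 1.696 3.29 2.813
endloop
endfacet
facet normal 0.617 0.706 0.347
outer loop
vertex 1.9 2.854 3.337
vertex 1.696 3.29 2.813
vertex 0.753 3.578 3.903
endloop
endfacet
facet normal 0.307 -0.669 -0.676
outer loop
vertex 1.696 3.29 2.813
vertex 1.127 2.762 3.077
vertex 1.064 3.328 2.488
endloop
endfacet
facet normal 0.133 0.981 -0.144
outer loop
vertex 1.696 3.29 2.813
vertex 1.064 3.328 2.488
vertex 0.753 3.578 3.903
endloop
endfacet
facet normal 0.307 -0.670 -0.676
outer loop
vertex 1.064 3.328 2.488
vertex 1.127 2.762 3.077
vertex 0.48 2.94 2.607
endloop
endfacet
facet normal -0.571 0.778 -0.263
outer loop
vertex 1.064 3.328 2.488
vertex 0.48 2.94 2.607
vertex 0.753 3.578 3.903
endloop
endfacet
facet normal 0.307 -0.669 -0.677
outer loop
vertex 0.48 2.94 2.607
vertex 1.127 2.762 3.077
vertex 0.383 2.417 3.08
endloop
endfacet
facet normal -0.965 0.251 0.080
outer loop
vertex 0.48 2.94 2.607
vertex 0.383 2.417 3.08
vertex 0.753 3.578 3.903
endloop
endfacet
facet normal 0.308 -0.669 -0.677
outer loop
vertex 0.383 2.417 3.08
vertex 1.127 2.762 3.077
vertex 0.847 2.154 3.551
endloop
endfacet
facet normal -0.752 -0.205 0.627
outer loop
vertex 0.383 2.417 3.08
vertex 0.847 2.154 3.551
vertex 0.753 3.578 3.903
endloop
endfacet
facet normal 0.308 -0.669 -0.677
outer loop
vertex 0.847 2.154 3.551
vertex 1.127 2.762 3.077
vertex 1.522 2.348 3.666
endloop
endfacet
facet normal -0.094 -0.245 0.965
outer loop
vertex 0.847 2.154 3.551
vertex 1.522 2.348 3.666
vertex 0.753 3.578 3.903
endloop
endfacet
facet normal 0.307 -0.669 -0.676
outer loop
vertex 1.522 2.348 3.666
vertex 1.127 2.762 3.077
vertex 1.9 2.854 3.337
endloop
endfacet
facet normal 0.517 0.161 0.841
outer loop
vertex 1.522 2.348 3.666
vertex 1.9 2.854 3.337
vertex 0.753 3.578 3.903
endloop
endfacet
facet normal -0.471 0.543 0.696
outer loop
vertex -3.908 4.242 1.39
vertex -4.49 3.909 1.256
vertex -4.061 3.671 1.732
endloop
endfacet
facet normal 0.219 0.457 0.862
outer loop
vertex -3.908 4.242 1.39
vertex -4.061 3.671 1.732
vertex -3.422 3.777 1.513
endloop
endfacet
facet normal 0.609 0.723 0.326
outer loop
vertex -3.908 4.242 1.39
vertex -3.422 3.777 1.513
vertex -3.456 4.081 0.902
endloop
endfacet
facet normal 0.162 0.972 -0.171
outer loop
vertex -3.908 4.242 1.39
vertex -3.456 4.081 0.902
vertex -4.116 4.163 0.744
endloop
endfacet
facet normal -0.506 0.861 0.058
outer loop
vertex -3.908 4.242 1.39
vertex -4.116 4.163 0.744
vertex -4.49 3.909 1.256
endloop
endfacet
facet normal 0.350 -0.242 0.905
outer loop
vertex -3.422 3.777 1.513
vertex -4.061 3.671 1.732
vertex -3.704 3.157 1.456
endloop
endfacet
facet normal -0.764 -0.104 0.637
outer loop
vertex -4.061 3.671 1.732
vertex -4.49 3.909 1.256
vertex -4.364 3.239 1.298
endloop
endfacet
facet normal -0.821 0.410 -0.397
outer loop
vertex -4.49 3.909 1.256
vertex -4.116 4.163 0.744
vertex -4.398 3.543 0.687
endloop
endfacet
facet normal 0.257 0.589 -0.766
outer loop
vertex -4.116 4.163 0.744
vertex -3.456 4.081 0.902
vertex -3.759 3.649 0.468
endloop
endfacet
facet normal 0.982 0.187 0.038
outer loop
vertex -3.456 4.081 0.902
vertex -3.422 3.777 1.513
vertex -3.33 3.411 0.944
endloop
endfacet
facet normal -0.162 -0.972 0.171
outer loop
vertex -3.912 3.078 0.81
vertex -3.704 3.157 1.456
vertex -4.364 3.239 1.298
endloop
endfacet
facet normal -0.609 -0.723 -0.326
outer loop
vertex -3.912 3.078 0.81
vertex -4.364 3.239 1.298
vertex -4.398 3.543 0.687
endloop
endfacet
facet normal -0.219 -0.457 -0.862
outer loop
vertex -3.912 3.078 0.81
vertex -4.398 3.543 0.687
vertex -3.759 3.649 0.468
endloop
endfacet
facet normal 0.471 -0.543 -0.696
outer loop
vertex -3.912 3.078 0.81
vertex -3.759 3.649 0.468
vertex -3.33 3.411 0.944
endloop
endfacet
facet normal 0.506 -0.861 -0.058
outer loop
vertex -3.912 3.078 0.81
vertex -3.33 3.411 0.944
vertex -3.704 3.157 1.456
endloop
endfacet
facet normal -0.257 -0.589 0.766
outer loop
vertex -4.364 3.239 1.298
vertex -3.704 3.157 1.456
vertex -4.061 3.671 1.732
endloop
endfacet
facet normal -0.982 -0.187 -0.038
outer loop
vertex -4.398 3.543 0.687
vertex -4.364 3.239 1.298
vertex -4.49 3.909 1.256
endloop
endfacet
facet normal -0.350 0.242 -0.905
outer loop
vertex -3.759 3.649 0.468
vertex -4.398 3.543 0.687
vertex -4.116 4.163 0.744
endloop
endfacet
facet normal 0.764 0.104 -0.637
outer loop
vertex -3.33 3.411 0.944
vertex -3.759 3.649 0.468
vertex -3.456 4.081 0.902
endloop
endfacet
facet normal 0.821 -0.410 0.397
outer loop
vertex -3.704 3.157 1.456
vertex -3.33 3.411 0.944
vertex -3.422 3.777 1.513
endloop
endfacet

endsolid


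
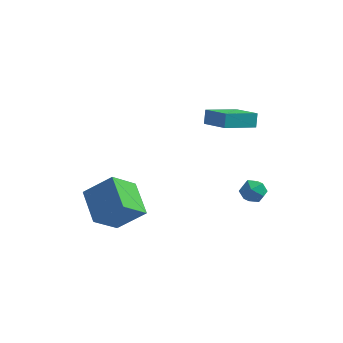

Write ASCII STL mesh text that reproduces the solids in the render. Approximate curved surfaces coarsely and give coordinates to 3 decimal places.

solid 
facet normal -0.572 -0.754 0.322
outer loop
vertex 1.804 1.486 2.065
vertex 0.447 2.3 1.562
vertex 1.866 1.102 1.276
endloop
endfacet
facet normal 0.817 -0.490 0.303
outer loop
vertex 3.033 2.64 0.618
vertex 1.804 1.486 2.065
vertex 1.866 1.102 1.276
endloop
endfacet
facet normal -0.572 -0.754 0.323
outer loop
vertex 1.866 1.102 1.276
vertex 0.447 2.3 1.562
vertex 0.509 1.915 0.772
endloop
endfacet
facet normal 0.071 -0.437 -0.896
outer loop
vertex 0.509 1.915 0.772
vertex 3.033 2.64 0.618
vertex 1.866 1.102 1.276
endloop
endfacet
facet normal -0.070 0.437 0.897
outer loop
vertex 1.804 1.486 2.065
vertex 1.614 3.838 0.904
vertex 0.447 2.3 1.562
endloop
endfacet
facet normal 0.817 -0.490 0.303
outer loop
vertex 2.971 3.025 1.408
vertex 1.804 1.486 2.065
vertex 3.033 2.64 0.618
endloop
endfacet
facet normal -0.071 0.437 0.897
outer loop
vertex 2.971 3.025 1.408
vertex 1.614 3.838 0.904
vertex 1.804 1.486 2.065
endloop
endfacet
facet normal -0.817 0.490 -0.303
outer loop
vertex 0.447 2.3 1.562
vertex 1.614 3.838 0.904
vertex 0.509 1.915 0.772
endloop
endfacet
facet normal 0.071 -0.436 -0.897
outer loop
vertex 1.676 3.454 0.115
vertex 3.033 2.64 0.618
vertex 0.509 1.915 0.772
endloop
endfacet
facet normal -0.817 0.490 -0.303
outer loop
vertex 0.509 1.915 0.772
vertex 1.614 3.838 0.904
vertex 1.676 3.454 0.115
endloop
endfacet
facet normal 0.572 0.754 -0.323
outer loop
vertex 1.676 3.454 0.115
vertex 2.971 3.025 1.408
vertex 3.033 2.64 0.618
endloop
endfacet
facet normal 0.572 0.754 -0.322
outer loop
vertex 1.614 3.838 0.904
vertex 2.971 3.025 1.408
vertex 1.676 3.454 0.115
endloop
endfacet
facet normal -0.558 0.660 0.503
outer loop
vertex 3.17 2.681 -3.49
vertex 2.498 2.336 -3.782
vertex 2.818 2.075 -3.085
endloop
endfacet
facet normal 0.055 0.532 0.845
outer loop
vertex 3.17 2.681 -3.49
vertex 2.818 2.075 -3.085
vertex 3.624 2.101 -3.154
endloop
endfacet
facet normal 0.592 0.697 0.404
outer loop
vertex 3.17 2.681 -3.49
vertex 3.624 2.101 -3.154
vertex 3.803 2.378 -3.894
endloop
endfacet
facet normal 0.310 0.927 -0.210
outer loop
vertex 3.17 2.681 -3.49
vertex 3.803 2.378 -3.894
vertex 3.107 2.523 -4.282
endloop
endfacet
facet normal -0.400 0.904 -0.149
outer loop
vertex 3.17 2.681 -3.49
vertex 3.107 2.523 -4.282
vertex 2.498 2.336 -3.782
endloop
endfacet
facet normal 0.089 -0.167 0.982
outer loop
vertex 3.624 2.101 -3.154
vertex 2.818 2.075 -3.085
vertex 3.233 1.397 -3.238
endloop
endfacet
facet normal -0.902 0.040 0.429
outer loop
vertex 2.818 2.075 -3.085
vertex 2.498 2.336 -3.782
vertex 2.537 1.542 -3.626
endloop
endfacet
facet normal -0.647 0.434 -0.626
outer loop
vertex 2.498 2.336 -3.782
vertex 3.107 2.523 -4.282
vertex 2.716 1.819 -4.366
endloop
endfacet
facet normal 0.502 0.471 -0.725
outer loop
vertex 3.107 2.523 -4.282
vertex 3.803 2.378 -3.894
vertex 3.522 1.845 -4.435
endloop
endfacet
facet normal 0.958 0.100 0.269
outer loop
vertex 3.803 2.378 -3.894
vertex 3.624 2.101 -3.154
vertex 3.842 1.584 -3.738
endloop
endfacet
facet normal -0.310 -0.927 0.210
outer loop
vertex 3.17 1.239 -4.03
vertex 3.233 1.397 -3.238
vertex 2.537 1.542 -3.626
endloop
endfacet
facet normal -0.592 -0.697 -0.404
outer loop
vertex 3.17 1.239 -4.03
vertex 2.537 1.542 -3.626
vertex 2.716 1.819 -4.366
endloop
endfacet
facet normal -0.055 -0.532 -0.845
outer loop
vertex 3.17 1.239 -4.03
vertex 2.716 1.819 -4.366
vertex 3.522 1.845 -4.435
endloop
endfacet
facet normal 0.558 -0.660 -0.503
outer loop
vertex 3.17 1.239 -4.03
vertex 3.522 1.845 -4.435
vertex 3.842 1.584 -3.738
endloop
endfacet
facet normal 0.400 -0.904 0.149
outer loop
vertex 3.17 1.239 -4.03
vertex 3.842 1.584 -3.738
vertex 3.233 1.397 -3.238
endloop
endfacet
facet normal -0.502 -0.471 0.725
outer loop
vertex 2.537 1.542 -3.626
vertex 3.233 1.397 -3.238
vertex 2.818 2.075 -3.085
endloop
endfacet
facet normal -0.958 -0.100 -0.269
outer loop
vertex 2.716 1.819 -4.366
vertex 2.537 1.542 -3.626
vertex 2.498 2.336 -3.782
endloop
endfacet
facet normal -0.089 0.167 -0.982
outer loop
vertex 3.522 1.845 -4.435
vertex 2.716 1.819 -4.366
vertex 3.107 2.523 -4.282
endloop
endfacet
facet normal 0.902 -0.040 -0.429
outer loop
vertex 3.842 1.584 -3.738
vertex 3.522 1.845 -4.435
vertex 3.803 2.378 -3.894
endloop
endfacet
facet normal 0.647 -0.434 0.626
outer loop
vertex 3.233 1.397 -3.238
vertex 3.842 1.584 -3.738
vertex 3.624 2.101 -3.154
endloop
endfacet
facet normal -0.743 -0.193 -0.641
outer loop
vertex -4.588 -1.899 -3.123
vertex -3.862 -0.58 -4.363
vertex -3.415 -3.399 -4.032
endloop
endfacet
facet normal -0.372 -0.676 0.636
outer loop
vertex -1.958 -3.02 -2.777
vertex -4.588 -1.899 -3.123
vertex -3.415 -3.399 -4.032
endloop
endfacet
facet normal -0.743 -0.193 -0.641
outer loop
vertex -3.415 -3.399 -4.032
vertex -3.862 -0.58 -4.363
vertex -2.689 -2.08 -5.272
endloop
endfacet
facet normal 0.556 -0.711 -0.431
outer loop
vertex -2.689 -2.08 -5.272
vertex -1.958 -3.02 -2.777
vertex -3.415 -3.399 -4.032
endloop
endfacet
facet normal -0.556 0.711 0.431
outer loop
vertex -4.588 -1.899 -3.123
vertex -2.405 -0.201 -3.108
vertex -3.862 -0.58 -4.363
endloop
endfacet
facet normal -0.372 -0.676 0.636
outer loop
vertex -3.131 -1.52 -1.868
vertex -4.588 -1.899 -3.123
vertex -1.958 -3.02 -2.777
endloop
endfacet
facet normal -0.556 0.711 0.431
outer loop
vertex -3.131 -1.52 -1.868
vertex -2.405 -0.201 -3.108
vertex -4.588 -1.899 -3.123
endloop
endfacet
facet normal 0.372 0.676 -0.636
outer loop
vertex -3.862 -0.58 -4.363
vertex -2.405 -0.201 -3.108
vertex -2.689 -2.08 -5.272
endloop
endfacet
facet normal 0.556 -0.711 -0.431
outer loop
vertex -1.232 -1.701 -4.017
vertex -1.958 -3.02 -2.777
vertex -2.689 -2.08 -5.272
endloop
endfacet
facet normal 0.372 0.676 -0.636
outer loop
vertex -2.689 -2.08 -5.272
vertex -2.405 -0.201 -3.108
vertex -1.232 -1.701 -4.017
endloop
endfacet
facet normal 0.743 0.193 0.641
outer loop
vertex -1.232 -1.701 -4.017
vertex -3.131 -1.52 -1.868
vertex -1.958 -3.02 -2.777
endloop
endfacet
facet normal 0.743 0.193 0.641
outer loop
vertex -2.405 -0.201 -3.108
vertex -3.131 -1.52 -1.868
vertex -1.232 -1.701 -4.017
endloop
endfacet

endsolid


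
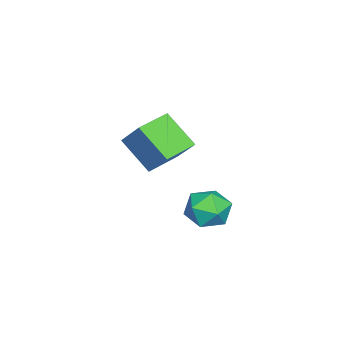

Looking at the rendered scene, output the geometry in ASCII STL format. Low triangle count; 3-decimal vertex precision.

solid 
facet normal -0.886 0.450 0.115
outer loop
vertex -0.369 -1.202 3.8
vertex 0.043 -0.126 2.764
vertex -0.906 -1.994 2.764
endloop
endfacet
facet normal -0.266 -0.694 0.669
outer loop
vertex 0.237 -2.574 2.616
vertex -0.369 -1.202 3.8
vertex -0.906 -1.994 2.764
endloop
endfacet
facet normal -0.886 0.450 0.115
outer loop
vertex -0.906 -1.994 2.764
vertex 0.043 -0.126 2.764
vertex -0.493 -0.917 1.728
endloop
endfacet
facet normal -0.380 -0.561 -0.735
outer loop
vertex -0.493 -0.917 1.728
vertex 0.237 -2.574 2.616
vertex -0.906 -1.994 2.764
endloop
endfacet
facet normal 0.380 0.562 0.735
outer loop
vertex -0.369 -1.202 3.8
vertex 1.186 -0.706 2.616
vertex 0.043 -0.126 2.764
endloop
endfacet
facet normal -0.267 -0.694 0.668
outer loop
vertex 0.773 -1.783 3.652
vertex -0.369 -1.202 3.8
vertex 0.237 -2.574 2.616
endloop
endfacet
facet normal 0.381 0.561 0.735
outer loop
vertex 0.773 -1.783 3.652
vertex 1.186 -0.706 2.616
vertex -0.369 -1.202 3.8
endloop
endfacet
facet normal 0.266 0.695 -0.668
outer loop
vertex 0.043 -0.126 2.764
vertex 1.186 -0.706 2.616
vertex -0.493 -0.917 1.728
endloop
endfacet
facet normal -0.381 -0.561 -0.735
outer loop
vertex 0.649 -1.498 1.58
vertex 0.237 -2.574 2.616
vertex -0.493 -0.917 1.728
endloop
endfacet
facet normal 0.266 0.694 -0.669
outer loop
vertex -0.493 -0.917 1.728
vertex 1.186 -0.706 2.616
vertex 0.649 -1.498 1.58
endloop
endfacet
facet normal 0.886 -0.450 -0.115
outer loop
vertex 0.649 -1.498 1.58
vertex 0.773 -1.783 3.652
vertex 0.237 -2.574 2.616
endloop
endfacet
facet normal 0.886 -0.450 -0.115
outer loop
vertex 1.186 -0.706 2.616
vertex 0.773 -1.783 3.652
vertex 0.649 -1.498 1.58
endloop
endfacet
facet normal -0.430 0.478 0.766
outer loop
vertex 3.477 2.119 2.553
vertex 3.039 1.459 2.719
vertex 3.765 1.561 3.063
endloop
endfacet
facet normal 0.233 0.719 0.655
outer loop
vertex 3.477 2.119 2.553
vertex 3.765 1.561 3.063
vertex 4.256 1.9 2.516
endloop
endfacet
facet normal 0.270 0.963 -0.015
outer loop
vertex 3.477 2.119 2.553
vertex 4.256 1.9 2.516
vertex 3.833 2.008 1.834
endloop
endfacet
facet normal -0.370 0.873 -0.318
outer loop
vertex 3.477 2.119 2.553
vertex 3.833 2.008 1.834
vertex 3.081 1.735 1.96
endloop
endfacet
facet normal -0.802 0.574 0.164
outer loop
vertex 3.477 2.119 2.553
vertex 3.081 1.735 1.96
vertex 3.039 1.459 2.719
endloop
endfacet
facet normal 0.680 0.166 0.714
outer loop
vertex 4.256 1.9 2.516
vertex 3.765 1.561 3.063
vertex 4.299 1.105 2.66
endloop
endfacet
facet normal -0.392 -0.222 0.893
outer loop
vertex 3.765 1.561 3.063
vertex 3.039 1.459 2.719
vertex 3.547 0.832 2.786
endloop
endfacet
facet normal -0.994 -0.068 -0.080
outer loop
vertex 3.039 1.459 2.719
vertex 3.081 1.735 1.96
vertex 3.124 0.94 2.104
endloop
endfacet
facet normal -0.295 0.415 -0.861
outer loop
vertex 3.081 1.735 1.96
vertex 3.833 2.008 1.834
vertex 3.615 1.279 1.557
endloop
endfacet
facet normal 0.741 0.560 -0.371
outer loop
vertex 3.833 2.008 1.834
vertex 4.256 1.9 2.516
vertex 4.341 1.381 1.901
endloop
endfacet
facet normal 0.370 -0.873 0.318
outer loop
vertex 3.903 0.721 2.067
vertex 4.299 1.105 2.66
vertex 3.547 0.832 2.786
endloop
endfacet
facet normal -0.270 -0.963 0.015
outer loop
vertex 3.903 0.721 2.067
vertex 3.547 0.832 2.786
vertex 3.124 0.94 2.104
endloop
endfacet
facet normal -0.233 -0.719 -0.655
outer loop
vertex 3.903 0.721 2.067
vertex 3.124 0.94 2.104
vertex 3.615 1.279 1.557
endloop
endfacet
facet normal 0.430 -0.478 -0.766
outer loop
vertex 3.903 0.721 2.067
vertex 3.615 1.279 1.557
vertex 4.341 1.381 1.901
endloop
endfacet
facet normal 0.802 -0.574 -0.164
outer loop
vertex 3.903 0.721 2.067
vertex 4.341 1.381 1.901
vertex 4.299 1.105 2.66
endloop
endfacet
facet normal 0.295 -0.415 0.861
outer loop
vertex 3.547 0.832 2.786
vertex 4.299 1.105 2.66
vertex 3.765 1.561 3.063
endloop
endfacet
facet normal -0.741 -0.560 0.371
outer loop
vertex 3.124 0.94 2.104
vertex 3.547 0.832 2.786
vertex 3.039 1.459 2.719
endloop
endfacet
facet normal -0.680 -0.166 -0.714
outer loop
vertex 3.615 1.279 1.557
vertex 3.124 0.94 2.104
vertex 3.081 1.735 1.96
endloop
endfacet
facet normal 0.392 0.222 -0.893
outer loop
vertex 4.341 1.381 1.901
vertex 3.615 1.279 1.557
vertex 3.833 2.008 1.834
endloop
endfacet
facet normal 0.994 0.068 0.080
outer loop
vertex 4.299 1.105 2.66
vertex 4.341 1.381 1.901
vertex 4.256 1.9 2.516
endloop
endfacet

endsolid


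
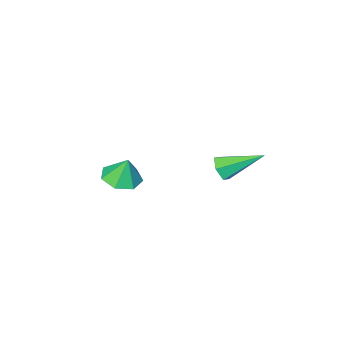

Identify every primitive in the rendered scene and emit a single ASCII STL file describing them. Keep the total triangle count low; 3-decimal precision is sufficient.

solid 
facet normal 0.133 -0.218 -0.967
outer loop
vertex 0.495 -2.758 -4.391
vertex -0.29 -3.408 -4.353
vertex -0.298 -2.413 -4.578
endloop
endfacet
facet normal 0.275 0.863 0.425
outer loop
vertex 0.495 -2.758 -4.391
vertex -0.298 -2.413 -4.578
vertex -0.47 -3.112 -3.047
endloop
endfacet
facet normal 0.134 -0.218 -0.967
outer loop
vertex -0.298 -2.413 -4.578
vertex -0.29 -3.408 -4.353
vertex -1.085 -2.817 -4.596
endloop
endfacet
facet normal -0.437 0.836 0.333
outer loop
vertex -0.298 -2.413 -4.578
vertex -1.085 -2.817 -4.596
vertex -0.47 -3.112 -3.047
endloop
endfacet
facet normal 0.133 -0.219 -0.967
outer loop
vertex -1.085 -2.817 -4.596
vertex -0.29 -3.408 -4.353
vertex -1.274 -3.666 -4.43
endloop
endfacet
facet normal -0.875 0.273 0.399
outer loop
vertex -1.085 -2.817 -4.596
vertex -1.274 -3.666 -4.43
vertex -0.47 -3.112 -3.047
endloop
endfacet
facet normal 0.133 -0.219 -0.967
outer loop
vertex -1.274 -3.666 -4.43
vertex -0.29 -3.408 -4.353
vertex -0.722 -4.32 -4.206
endloop
endfacet
facet normal -0.712 -0.404 0.575
outer loop
vertex -1.274 -3.666 -4.43
vertex -0.722 -4.32 -4.206
vertex -0.47 -3.112 -3.047
endloop
endfacet
facet normal 0.134 -0.219 -0.966
outer loop
vertex -0.722 -4.32 -4.206
vertex -0.29 -3.408 -4.353
vertex 0.156 -4.287 -4.092
endloop
endfacet
facet normal -0.069 -0.683 0.727
outer loop
vertex -0.722 -4.32 -4.206
vertex 0.156 -4.287 -4.092
vertex -0.47 -3.112 -3.047
endloop
endfacet
facet normal 0.133 -0.219 -0.966
outer loop
vertex 0.156 -4.287 -4.092
vertex -0.29 -3.408 -4.353
vertex 0.697 -3.592 -4.175
endloop
endfacet
facet normal 0.570 -0.355 0.741
outer loop
vertex 0.156 -4.287 -4.092
vertex 0.697 -3.592 -4.175
vertex -0.47 -3.112 -3.047
endloop
endfacet
facet normal 0.134 -0.218 -0.967
outer loop
vertex 0.697 -3.592 -4.175
vertex -0.29 -3.408 -4.353
vertex 0.495 -2.758 -4.391
endloop
endfacet
facet normal 0.723 0.332 0.606
outer loop
vertex 0.697 -3.592 -4.175
vertex 0.495 -2.758 -4.391
vertex -0.47 -3.112 -3.047
endloop
endfacet
facet normal 0.666 -0.566 -0.486
outer loop
vertex -1.546 2.259 -0.599
vertex -2.071 1.967 -0.978
vertex -1.746 2.552 -1.214
endloop
endfacet
facet normal 0.479 0.843 0.246
outer loop
vertex -1.546 2.259 -0.599
vertex -1.746 2.552 -1.214
vertex -3.489 3.173 0.058
endloop
endfacet
facet normal 0.665 -0.566 -0.487
outer loop
vertex -1.746 2.552 -1.214
vertex -2.071 1.967 -0.978
vertex -2.271 2.261 -1.593
endloop
endfacet
facet normal -0.086 0.844 -0.529
outer loop
vertex -1.746 2.552 -1.214
vertex -2.271 2.261 -1.593
vertex -3.489 3.173 0.058
endloop
endfacet
facet normal 0.665 -0.566 -0.487
outer loop
vertex -2.271 2.261 -1.593
vertex -2.071 1.967 -0.978
vertex -2.596 1.676 -1.357
endloop
endfacet
facet normal -0.751 0.158 -0.641
outer loop
vertex -2.271 2.261 -1.593
vertex -2.596 1.676 -1.357
vertex -3.489 3.173 0.058
endloop
endfacet
facet normal 0.665 -0.567 -0.486
outer loop
vertex -2.596 1.676 -1.357
vertex -2.071 1.967 -0.978
vertex -2.397 1.382 -0.742
endloop
endfacet
facet normal -0.849 -0.528 0.022
outer loop
vertex -2.596 1.676 -1.357
vertex -2.397 1.382 -0.742
vertex -3.489 3.173 0.058
endloop
endfacet
facet normal 0.665 -0.567 -0.486
outer loop
vertex -2.397 1.382 -0.742
vertex -2.071 1.967 -0.978
vertex -1.872 1.673 -0.363
endloop
endfacet
facet normal -0.283 -0.530 0.799
outer loop
vertex -2.397 1.382 -0.742
vertex -1.872 1.673 -0.363
vertex -3.489 3.173 0.058
endloop
endfacet
facet normal 0.666 -0.566 -0.486
outer loop
vertex -1.872 1.673 -0.363
vertex -2.071 1.967 -0.978
vertex -1.546 2.259 -0.599
endloop
endfacet
facet normal 0.381 0.155 0.911
outer loop
vertex -1.872 1.673 -0.363
vertex -1.546 2.259 -0.599
vertex -3.489 3.173 0.058
endloop
endfacet

endsolid


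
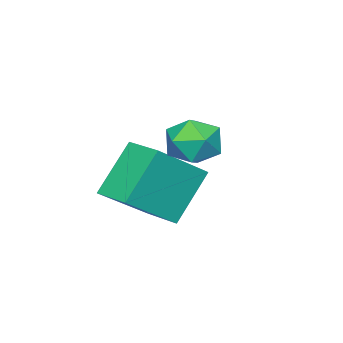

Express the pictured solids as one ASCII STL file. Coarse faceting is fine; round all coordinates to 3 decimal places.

solid 
facet normal -0.589 0.108 0.801
outer loop
vertex 2.293 -3.754 -0.826
vertex 2.68 -2.444 -0.718
vertex 0.674 -3.171 -2.097
endloop
endfacet
facet normal -0.282 -0.956 -0.079
outer loop
vertex 1.9 -3.396 -3.762
vertex 2.293 -3.754 -0.826
vertex 0.674 -3.171 -2.097
endloop
endfacet
facet normal -0.589 0.108 0.801
outer loop
vertex 0.674 -3.171 -2.097
vertex 2.68 -2.444 -0.718
vertex 1.06 -1.861 -1.989
endloop
endfacet
facet normal -0.757 0.272 -0.594
outer loop
vertex 1.06 -1.861 -1.989
vertex 1.9 -3.396 -3.762
vertex 0.674 -3.171 -2.097
endloop
endfacet
facet normal 0.757 -0.273 0.594
outer loop
vertex 2.293 -3.754 -0.826
vertex 3.906 -2.669 -2.383
vertex 2.68 -2.444 -0.718
endloop
endfacet
facet normal -0.282 -0.956 -0.079
outer loop
vertex 3.52 -3.979 -2.491
vertex 2.293 -3.754 -0.826
vertex 1.9 -3.396 -3.762
endloop
endfacet
facet normal 0.757 -0.272 0.594
outer loop
vertex 3.52 -3.979 -2.491
vertex 3.906 -2.669 -2.383
vertex 2.293 -3.754 -0.826
endloop
endfacet
facet normal 0.282 0.956 0.079
outer loop
vertex 2.68 -2.444 -0.718
vertex 3.906 -2.669 -2.383
vertex 1.06 -1.861 -1.989
endloop
endfacet
facet normal -0.757 0.273 -0.594
outer loop
vertex 2.287 -2.086 -3.654
vertex 1.9 -3.396 -3.762
vertex 1.06 -1.861 -1.989
endloop
endfacet
facet normal 0.282 0.956 0.079
outer loop
vertex 1.06 -1.861 -1.989
vertex 3.906 -2.669 -2.383
vertex 2.287 -2.086 -3.654
endloop
endfacet
facet normal 0.589 -0.108 -0.801
outer loop
vertex 2.287 -2.086 -3.654
vertex 3.52 -3.979 -2.491
vertex 1.9 -3.396 -3.762
endloop
endfacet
facet normal 0.590 -0.108 -0.800
outer loop
vertex 3.906 -2.669 -2.383
vertex 3.52 -3.979 -2.491
vertex 2.287 -2.086 -3.654
endloop
endfacet
facet normal -0.891 -0.452 -0.049
outer loop
vertex 2.165 -0.887 -0.157
vertex 2.581 -1.696 -0.255
vertex 2.377 -1.384 0.581
endloop
endfacet
facet normal -0.924 0.135 0.357
outer loop
vertex 2.165 -0.887 -0.157
vertex 2.377 -1.384 0.581
vertex 2.511 -0.48 0.586
endloop
endfacet
facet normal -0.722 0.691 -0.042
outer loop
vertex 2.165 -0.887 -0.157
vertex 2.511 -0.48 0.586
vertex 2.797 -0.232 -0.247
endloop
endfacet
facet normal -0.563 0.448 -0.694
outer loop
vertex 2.165 -0.887 -0.157
vertex 2.797 -0.232 -0.247
vertex 2.84 -0.983 -0.767
endloop
endfacet
facet normal -0.668 -0.259 -0.698
outer loop
vertex 2.165 -0.887 -0.157
vertex 2.84 -0.983 -0.767
vertex 2.581 -1.696 -0.255
endloop
endfacet
facet normal -0.455 0.062 0.888
outer loop
vertex 2.511 -0.48 0.586
vertex 2.377 -1.384 0.581
vertex 3.14 -1.037 0.947
endloop
endfacet
facet normal -0.400 -0.886 0.233
outer loop
vertex 2.377 -1.384 0.581
vertex 2.581 -1.696 -0.255
vertex 3.183 -1.788 0.427
endloop
endfacet
facet normal -0.038 -0.574 -0.818
outer loop
vertex 2.581 -1.696 -0.255
vertex 2.84 -0.983 -0.767
vertex 3.469 -1.54 -0.406
endloop
endfacet
facet normal 0.130 0.569 -0.812
outer loop
vertex 2.84 -0.983 -0.767
vertex 2.797 -0.232 -0.247
vertex 3.603 -0.636 -0.401
endloop
endfacet
facet normal -0.128 0.962 0.242
outer loop
vertex 2.797 -0.232 -0.247
vertex 2.511 -0.48 0.586
vertex 3.399 -0.324 0.435
endloop
endfacet
facet normal 0.563 -0.448 0.694
outer loop
vertex 3.815 -1.133 0.337
vertex 3.14 -1.037 0.947
vertex 3.183 -1.788 0.427
endloop
endfacet
facet normal 0.722 -0.691 0.042
outer loop
vertex 3.815 -1.133 0.337
vertex 3.183 -1.788 0.427
vertex 3.469 -1.54 -0.406
endloop
endfacet
facet normal 0.924 -0.135 -0.357
outer loop
vertex 3.815 -1.133 0.337
vertex 3.469 -1.54 -0.406
vertex 3.603 -0.636 -0.401
endloop
endfacet
facet normal 0.891 0.452 0.049
outer loop
vertex 3.815 -1.133 0.337
vertex 3.603 -0.636 -0.401
vertex 3.399 -0.324 0.435
endloop
endfacet
facet normal 0.668 0.259 0.698
outer loop
vertex 3.815 -1.133 0.337
vertex 3.399 -0.324 0.435
vertex 3.14 -1.037 0.947
endloop
endfacet
facet normal -0.130 -0.569 0.812
outer loop
vertex 3.183 -1.788 0.427
vertex 3.14 -1.037 0.947
vertex 2.377 -1.384 0.581
endloop
endfacet
facet normal 0.128 -0.962 -0.242
outer loop
vertex 3.469 -1.54 -0.406
vertex 3.183 -1.788 0.427
vertex 2.581 -1.696 -0.255
endloop
endfacet
facet normal 0.455 -0.062 -0.888
outer loop
vertex 3.603 -0.636 -0.401
vertex 3.469 -1.54 -0.406
vertex 2.84 -0.983 -0.767
endloop
endfacet
facet normal 0.400 0.886 -0.233
outer loop
vertex 3.399 -0.324 0.435
vertex 3.603 -0.636 -0.401
vertex 2.797 -0.232 -0.247
endloop
endfacet
facet normal 0.038 0.574 0.818
outer loop
vertex 3.14 -1.037 0.947
vertex 3.399 -0.324 0.435
vertex 2.511 -0.48 0.586
endloop
endfacet

endsolid


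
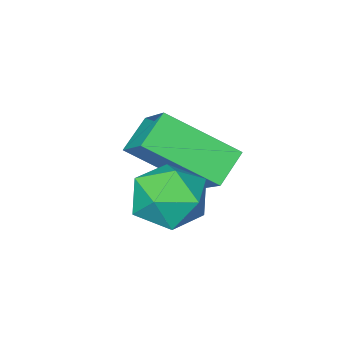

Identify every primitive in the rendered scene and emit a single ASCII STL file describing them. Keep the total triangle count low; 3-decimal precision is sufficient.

solid 
facet normal -0.596 0.597 -0.537
outer loop
vertex -3.648 3.418 2.962
vertex -2.816 3.7 2.352
vertex -3.954 2.251 2.004
endloop
endfacet
facet normal -0.778 -0.264 0.570
outer loop
vertex -2.684 0.98 3.148
vertex -3.648 3.418 2.962
vertex -3.954 2.251 2.004
endloop
endfacet
facet normal -0.596 0.597 -0.537
outer loop
vertex -3.954 2.251 2.004
vertex -2.816 3.7 2.352
vertex -3.121 2.533 1.394
endloop
endfacet
facet normal -0.199 -0.758 -0.622
outer loop
vertex -3.121 2.533 1.394
vertex -2.684 0.98 3.148
vertex -3.954 2.251 2.004
endloop
endfacet
facet normal 0.199 0.758 0.621
outer loop
vertex -3.648 3.418 2.962
vertex -1.546 2.429 3.496
vertex -2.816 3.7 2.352
endloop
endfacet
facet normal -0.778 -0.264 0.570
outer loop
vertex -2.379 2.147 4.106
vertex -3.648 3.418 2.962
vertex -2.684 0.98 3.148
endloop
endfacet
facet normal 0.199 0.758 0.622
outer loop
vertex -2.379 2.147 4.106
vertex -1.546 2.429 3.496
vertex -3.648 3.418 2.962
endloop
endfacet
facet normal 0.778 0.264 -0.570
outer loop
vertex -2.816 3.7 2.352
vertex -1.546 2.429 3.496
vertex -3.121 2.533 1.394
endloop
endfacet
facet normal -0.199 -0.758 -0.621
outer loop
vertex -1.852 1.262 2.538
vertex -2.684 0.98 3.148
vertex -3.121 2.533 1.394
endloop
endfacet
facet normal 0.778 0.264 -0.570
outer loop
vertex -3.121 2.533 1.394
vertex -1.546 2.429 3.496
vertex -1.852 1.262 2.538
endloop
endfacet
facet normal 0.596 -0.597 0.537
outer loop
vertex -1.852 1.262 2.538
vertex -2.379 2.147 4.106
vertex -2.684 0.98 3.148
endloop
endfacet
facet normal 0.596 -0.597 0.537
outer loop
vertex -1.546 2.429 3.496
vertex -2.379 2.147 4.106
vertex -1.852 1.262 2.538
endloop
endfacet
facet normal 0.231 0.652 0.723
outer loop
vertex -1.445 4.735 3.04
vertex -1.362 3.998 3.678
vertex -0.582 4.291 3.165
endloop
endfacet
facet normal 0.446 0.891 0.086
outer loop
vertex -1.445 4.735 3.04
vertex -0.582 4.291 3.165
vertex -0.884 4.529 2.265
endloop
endfacet
facet normal -0.126 0.932 -0.339
outer loop
vertex -1.445 4.735 3.04
vertex -0.884 4.529 2.265
vertex -1.85 4.383 2.223
endloop
endfacet
facet normal -0.695 0.718 0.035
outer loop
vertex -1.445 4.735 3.04
vertex -1.85 4.383 2.223
vertex -2.145 4.055 3.095
endloop
endfacet
facet normal -0.475 0.545 0.691
outer loop
vertex -1.445 4.735 3.04
vertex -2.145 4.055 3.095
vertex -1.362 3.998 3.678
endloop
endfacet
facet normal 0.893 0.408 -0.192
outer loop
vertex -0.884 4.529 2.265
vertex -0.582 4.291 3.165
vertex -0.455 3.665 2.425
endloop
endfacet
facet normal 0.544 0.020 0.839
outer loop
vertex -0.582 4.291 3.165
vertex -1.362 3.998 3.678
vertex -0.75 3.337 3.297
endloop
endfacet
facet normal -0.597 -0.151 0.788
outer loop
vertex -1.362 3.998 3.678
vertex -2.145 4.055 3.095
vertex -1.716 3.191 3.255
endloop
endfacet
facet normal -0.953 0.130 -0.274
outer loop
vertex -2.145 4.055 3.095
vertex -1.85 4.383 2.223
vertex -2.018 3.429 2.355
endloop
endfacet
facet normal -0.034 0.476 -0.879
outer loop
vertex -1.85 4.383 2.223
vertex -0.884 4.529 2.265
vertex -1.238 3.722 1.842
endloop
endfacet
facet normal 0.695 -0.718 -0.035
outer loop
vertex -1.155 2.985 2.48
vertex -0.455 3.665 2.425
vertex -0.75 3.337 3.297
endloop
endfacet
facet normal 0.126 -0.932 0.339
outer loop
vertex -1.155 2.985 2.48
vertex -0.75 3.337 3.297
vertex -1.716 3.191 3.255
endloop
endfacet
facet normal -0.446 -0.891 -0.086
outer loop
vertex -1.155 2.985 2.48
vertex -1.716 3.191 3.255
vertex -2.018 3.429 2.355
endloop
endfacet
facet normal -0.231 -0.652 -0.723
outer loop
vertex -1.155 2.985 2.48
vertex -2.018 3.429 2.355
vertex -1.238 3.722 1.842
endloop
endfacet
facet normal 0.475 -0.545 -0.691
outer loop
vertex -1.155 2.985 2.48
vertex -1.238 3.722 1.842
vertex -0.455 3.665 2.425
endloop
endfacet
facet normal 0.953 -0.130 0.274
outer loop
vertex -0.75 3.337 3.297
vertex -0.455 3.665 2.425
vertex -0.582 4.291 3.165
endloop
endfacet
facet normal 0.034 -0.476 0.879
outer loop
vertex -1.716 3.191 3.255
vertex -0.75 3.337 3.297
vertex -1.362 3.998 3.678
endloop
endfacet
facet normal -0.893 -0.408 0.192
outer loop
vertex -2.018 3.429 2.355
vertex -1.716 3.191 3.255
vertex -2.145 4.055 3.095
endloop
endfacet
facet normal -0.544 -0.020 -0.839
outer loop
vertex -1.238 3.722 1.842
vertex -2.018 3.429 2.355
vertex -1.85 4.383 2.223
endloop
endfacet
facet normal 0.597 0.151 -0.788
outer loop
vertex -0.455 3.665 2.425
vertex -1.238 3.722 1.842
vertex -0.884 4.529 2.265
endloop
endfacet

endsolid
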